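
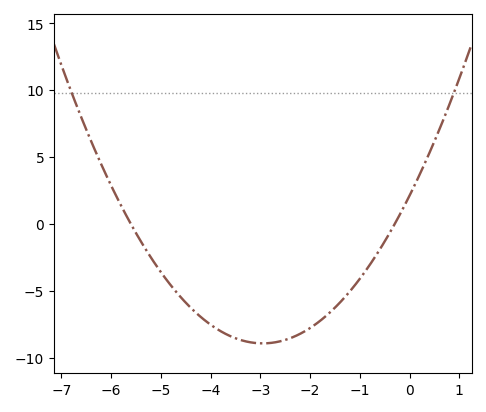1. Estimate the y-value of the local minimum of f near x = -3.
-9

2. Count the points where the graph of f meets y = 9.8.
2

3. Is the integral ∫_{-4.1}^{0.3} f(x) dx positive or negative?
negative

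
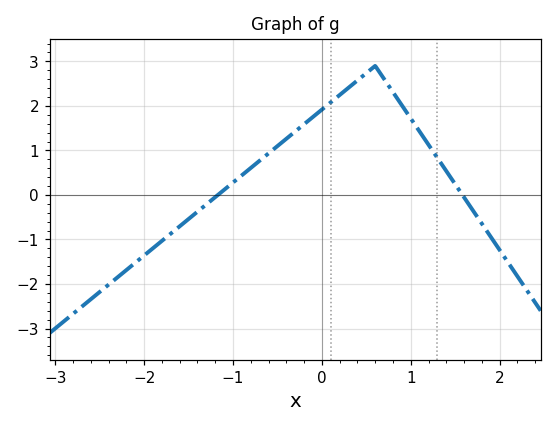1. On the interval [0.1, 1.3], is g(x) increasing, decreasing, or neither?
neither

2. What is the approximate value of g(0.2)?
2.2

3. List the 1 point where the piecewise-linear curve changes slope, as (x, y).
(0.6, 2.9)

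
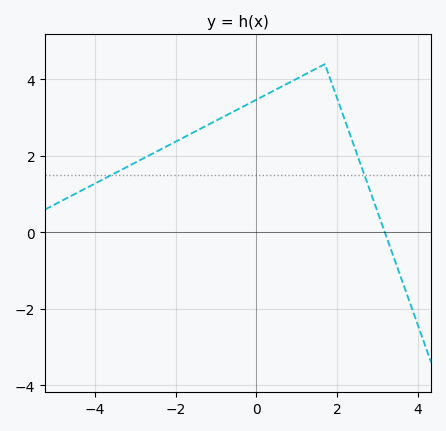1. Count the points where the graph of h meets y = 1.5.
2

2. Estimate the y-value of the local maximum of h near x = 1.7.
4.4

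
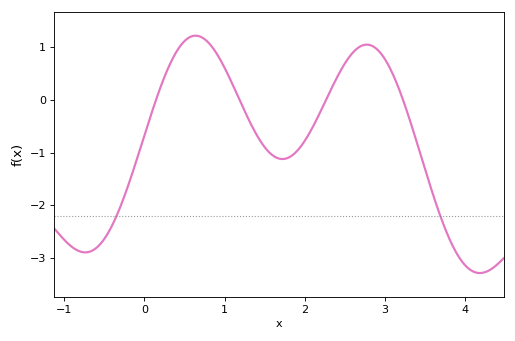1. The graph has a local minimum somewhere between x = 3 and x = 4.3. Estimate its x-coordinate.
4.2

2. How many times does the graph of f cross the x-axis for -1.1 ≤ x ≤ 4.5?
4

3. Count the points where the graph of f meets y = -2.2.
2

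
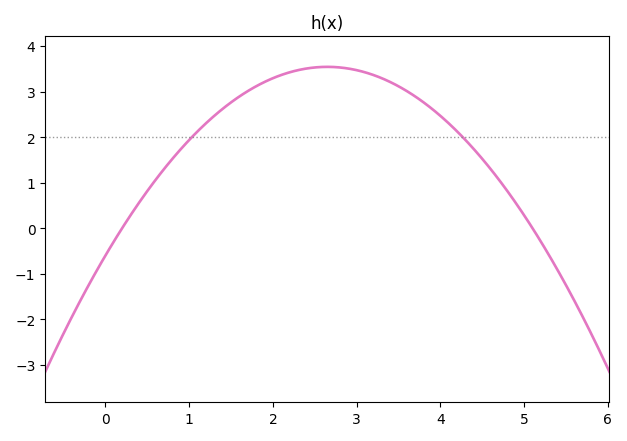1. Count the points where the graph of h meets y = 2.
2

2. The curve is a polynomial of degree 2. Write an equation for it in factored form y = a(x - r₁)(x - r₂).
y = -0.59(x - 0.2)(x - 5.1)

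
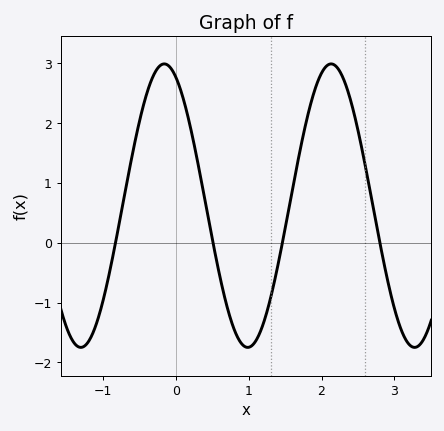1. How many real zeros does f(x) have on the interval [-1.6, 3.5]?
4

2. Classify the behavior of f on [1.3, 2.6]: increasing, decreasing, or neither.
neither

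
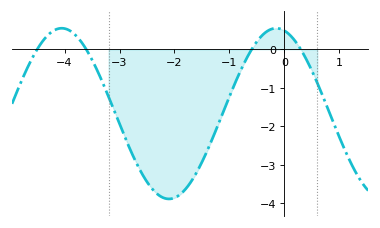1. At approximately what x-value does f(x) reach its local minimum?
-2.1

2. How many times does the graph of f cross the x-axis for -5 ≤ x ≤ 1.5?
4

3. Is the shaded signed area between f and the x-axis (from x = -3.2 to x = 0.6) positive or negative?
negative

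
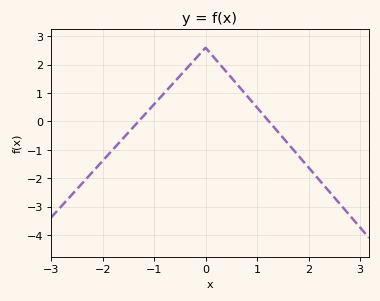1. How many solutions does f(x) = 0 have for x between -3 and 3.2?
2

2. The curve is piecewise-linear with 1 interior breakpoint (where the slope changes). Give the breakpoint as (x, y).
(0, 2.6)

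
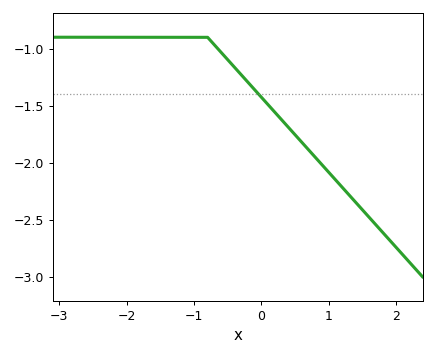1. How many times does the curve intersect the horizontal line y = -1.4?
1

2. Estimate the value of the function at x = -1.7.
-0.9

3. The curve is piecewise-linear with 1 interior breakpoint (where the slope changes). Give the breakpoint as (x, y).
(-0.8, -0.9)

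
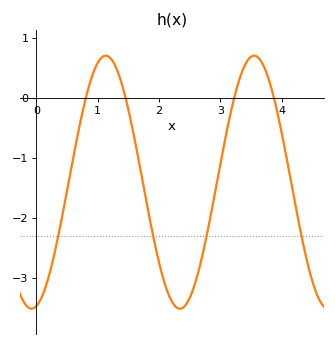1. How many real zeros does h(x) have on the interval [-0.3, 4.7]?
4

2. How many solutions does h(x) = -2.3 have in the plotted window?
4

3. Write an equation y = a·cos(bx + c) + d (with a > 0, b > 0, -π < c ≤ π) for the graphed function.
y = 2.11cos(2.6x - 2.94) - 1.41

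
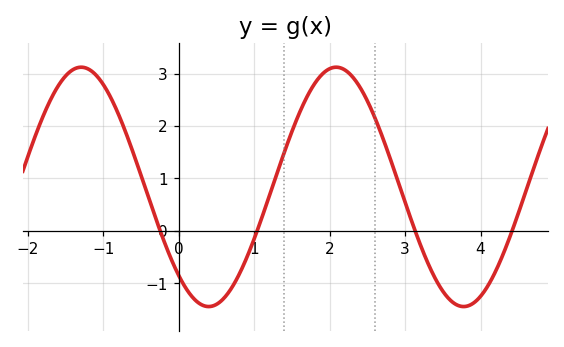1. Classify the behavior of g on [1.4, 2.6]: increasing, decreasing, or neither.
neither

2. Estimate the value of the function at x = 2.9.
1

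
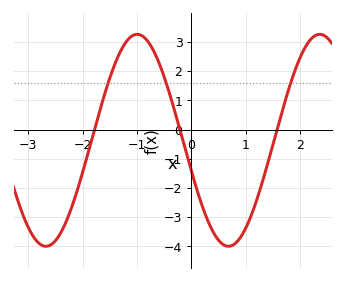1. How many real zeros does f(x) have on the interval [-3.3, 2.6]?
3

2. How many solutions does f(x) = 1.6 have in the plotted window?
3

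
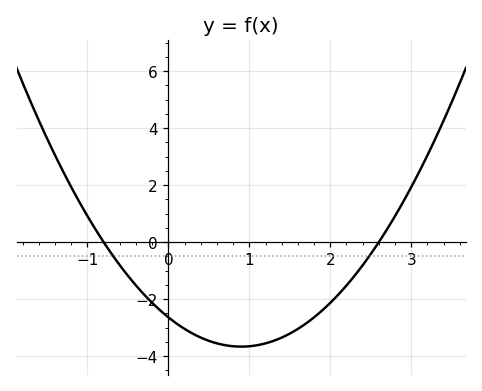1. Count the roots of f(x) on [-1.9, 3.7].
2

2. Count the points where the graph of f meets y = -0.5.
2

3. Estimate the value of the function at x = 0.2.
-3.05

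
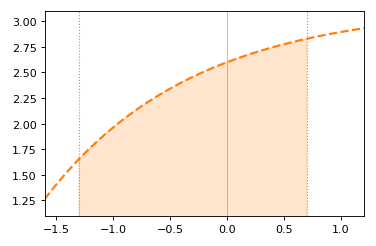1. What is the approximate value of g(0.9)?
2.88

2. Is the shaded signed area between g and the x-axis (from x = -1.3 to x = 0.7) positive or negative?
positive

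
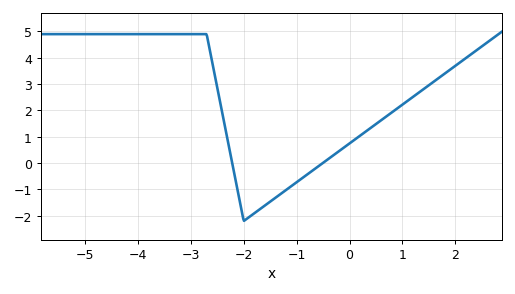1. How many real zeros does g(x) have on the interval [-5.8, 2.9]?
2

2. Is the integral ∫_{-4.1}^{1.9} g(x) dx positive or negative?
positive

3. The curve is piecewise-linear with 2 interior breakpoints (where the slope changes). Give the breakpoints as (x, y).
(-2.7, 4.9); (-2, -2.2)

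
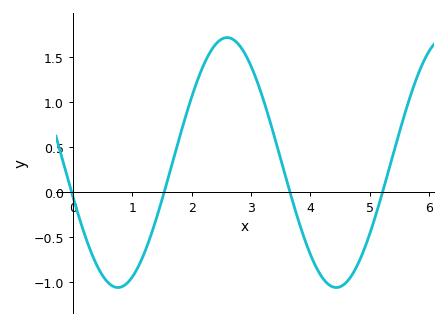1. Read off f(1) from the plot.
-0.95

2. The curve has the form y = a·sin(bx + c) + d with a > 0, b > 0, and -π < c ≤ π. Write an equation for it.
y = 1.39sin(1.7x - 2.9) + 0.33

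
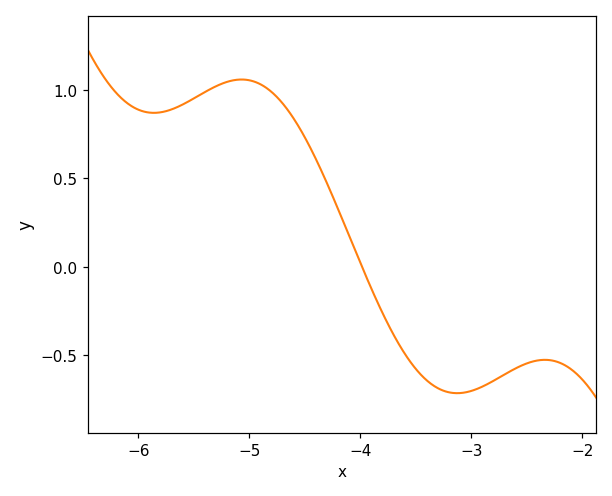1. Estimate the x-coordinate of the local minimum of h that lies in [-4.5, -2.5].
-3.1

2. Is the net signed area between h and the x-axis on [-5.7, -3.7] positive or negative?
positive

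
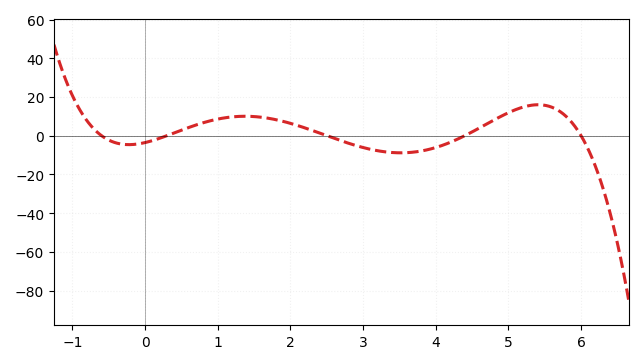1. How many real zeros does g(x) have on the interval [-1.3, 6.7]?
5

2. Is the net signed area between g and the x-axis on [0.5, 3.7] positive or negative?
positive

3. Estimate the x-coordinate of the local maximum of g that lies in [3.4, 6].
5.41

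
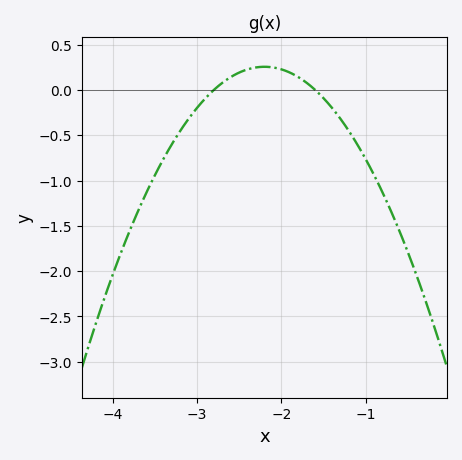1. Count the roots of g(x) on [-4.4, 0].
2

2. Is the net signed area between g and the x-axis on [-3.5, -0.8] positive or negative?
negative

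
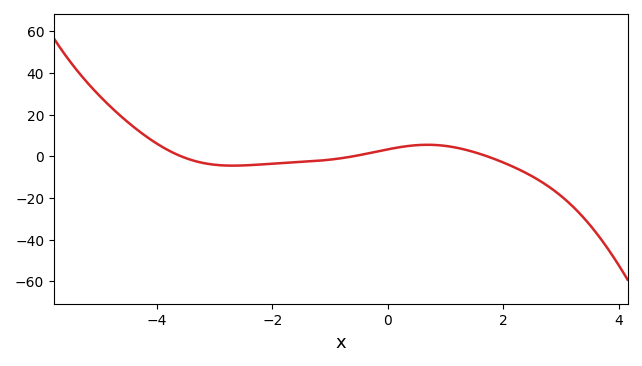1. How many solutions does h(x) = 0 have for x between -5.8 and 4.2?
3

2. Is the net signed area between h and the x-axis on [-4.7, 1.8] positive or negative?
positive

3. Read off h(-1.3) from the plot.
-2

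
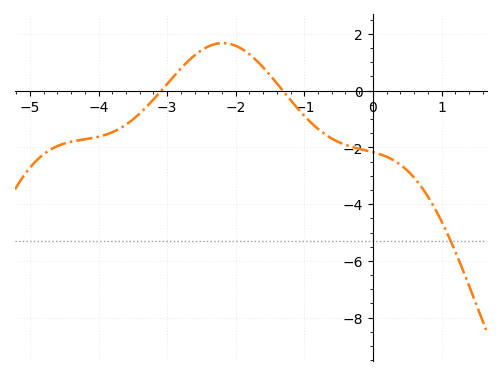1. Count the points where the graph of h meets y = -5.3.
1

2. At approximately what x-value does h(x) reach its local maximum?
-2.2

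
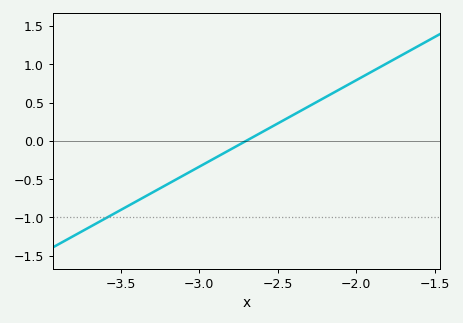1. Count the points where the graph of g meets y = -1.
1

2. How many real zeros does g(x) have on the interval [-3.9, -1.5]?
1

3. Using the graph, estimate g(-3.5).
-0.9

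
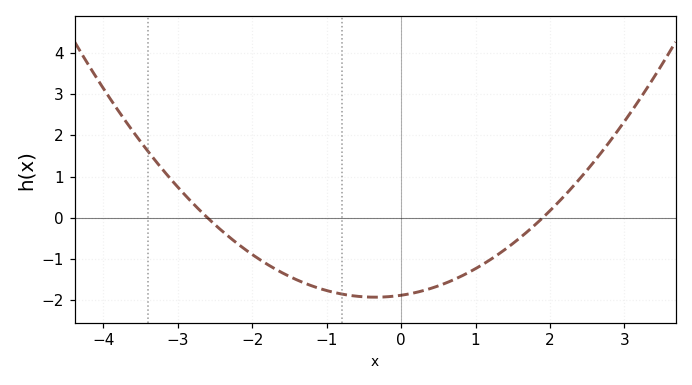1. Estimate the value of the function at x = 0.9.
-1.3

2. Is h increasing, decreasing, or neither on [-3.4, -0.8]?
decreasing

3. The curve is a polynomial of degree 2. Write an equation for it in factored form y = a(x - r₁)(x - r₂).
y = 0.38(x + 2.6)(x - 1.9)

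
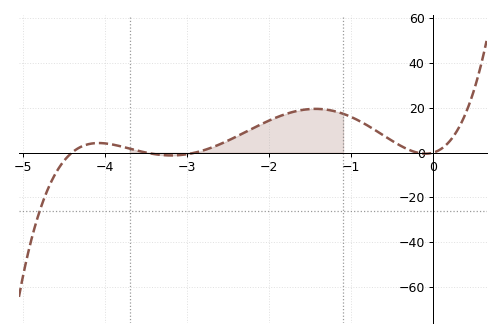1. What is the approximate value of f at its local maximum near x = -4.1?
4.26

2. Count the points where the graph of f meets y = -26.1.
1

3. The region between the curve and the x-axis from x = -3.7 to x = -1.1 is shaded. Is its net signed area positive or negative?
positive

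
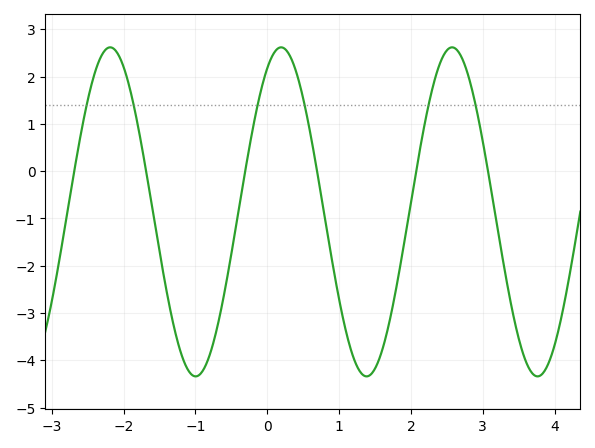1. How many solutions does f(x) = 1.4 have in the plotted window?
6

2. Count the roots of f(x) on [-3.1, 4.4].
6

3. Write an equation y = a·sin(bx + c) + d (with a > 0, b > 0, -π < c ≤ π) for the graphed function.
y = 3.48sin(2.64x + 1.06) - 0.86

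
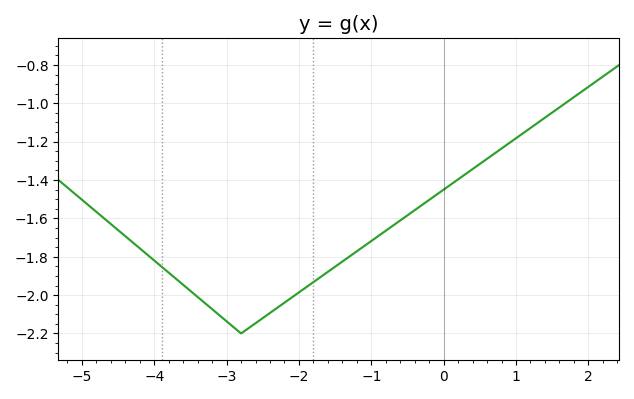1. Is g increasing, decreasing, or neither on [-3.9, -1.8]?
neither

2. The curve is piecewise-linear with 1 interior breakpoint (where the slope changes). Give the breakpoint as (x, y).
(-2.8, -2.2)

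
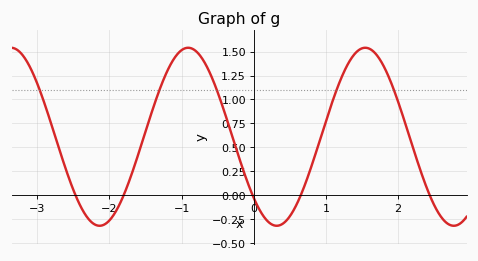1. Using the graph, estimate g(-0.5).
1.07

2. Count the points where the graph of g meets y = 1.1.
5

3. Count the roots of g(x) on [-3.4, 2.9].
5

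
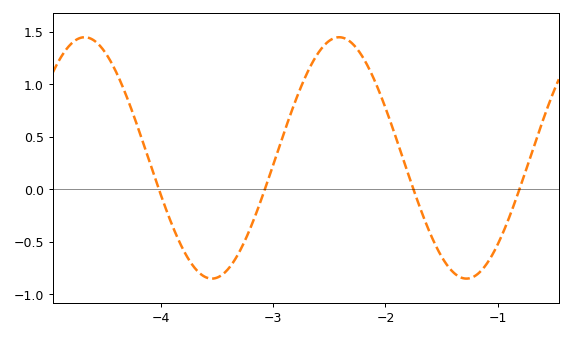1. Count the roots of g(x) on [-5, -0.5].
4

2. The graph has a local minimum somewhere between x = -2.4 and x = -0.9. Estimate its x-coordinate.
-1.28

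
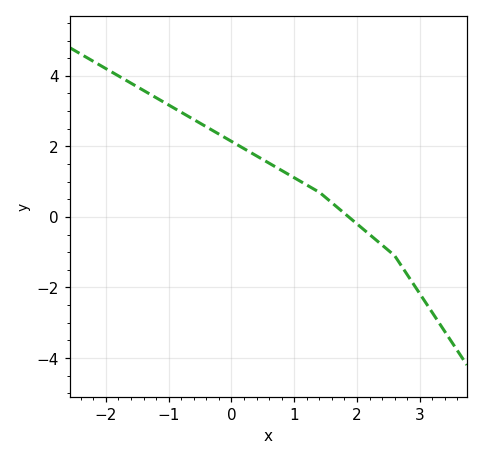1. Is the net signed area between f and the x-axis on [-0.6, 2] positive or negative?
positive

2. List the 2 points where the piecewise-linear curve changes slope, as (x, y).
(1.4, 0.7); (2.6, -1.1)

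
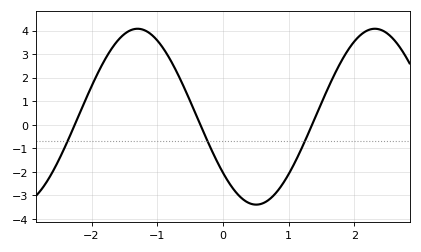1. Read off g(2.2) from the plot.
4.01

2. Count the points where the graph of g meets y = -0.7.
3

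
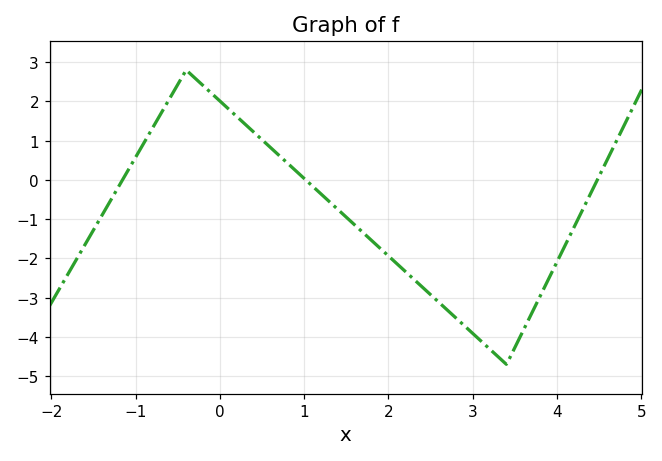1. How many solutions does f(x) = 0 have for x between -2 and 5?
3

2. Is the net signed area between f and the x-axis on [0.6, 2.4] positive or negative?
negative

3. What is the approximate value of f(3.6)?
-3.83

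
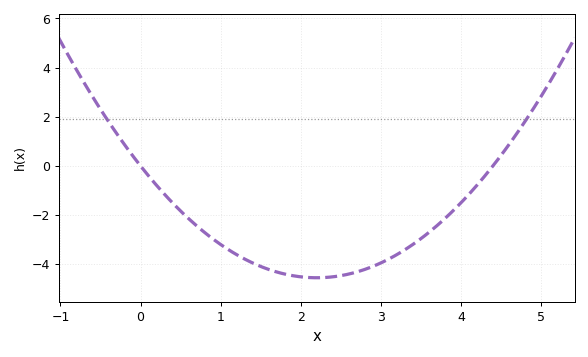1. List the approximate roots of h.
0, 4.4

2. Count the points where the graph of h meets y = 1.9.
2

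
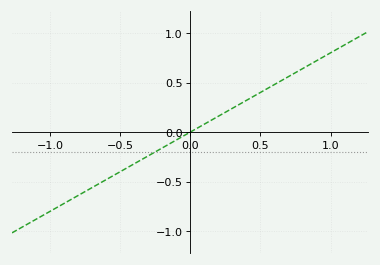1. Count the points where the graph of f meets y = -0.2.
1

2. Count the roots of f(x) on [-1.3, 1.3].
1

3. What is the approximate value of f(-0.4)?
-0.32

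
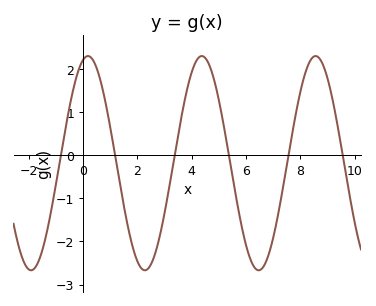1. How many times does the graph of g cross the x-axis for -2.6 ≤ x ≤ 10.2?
6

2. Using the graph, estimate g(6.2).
-2.5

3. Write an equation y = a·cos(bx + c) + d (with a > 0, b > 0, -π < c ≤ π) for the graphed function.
y = 2.49cos(1.5x - 0.28) - 0.18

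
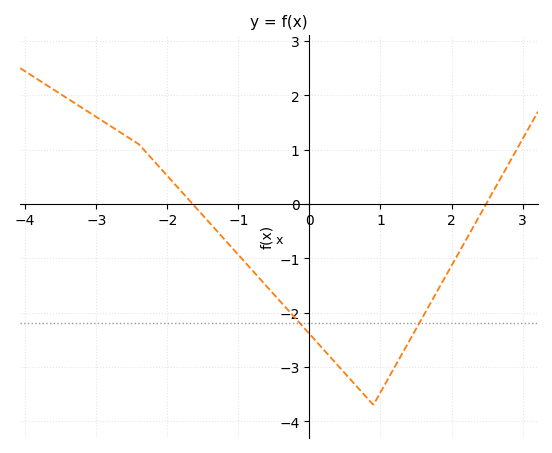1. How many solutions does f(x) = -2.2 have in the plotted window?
2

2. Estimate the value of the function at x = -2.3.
0.955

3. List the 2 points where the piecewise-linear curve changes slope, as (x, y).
(-2.4, 1.1); (0.9, -3.7)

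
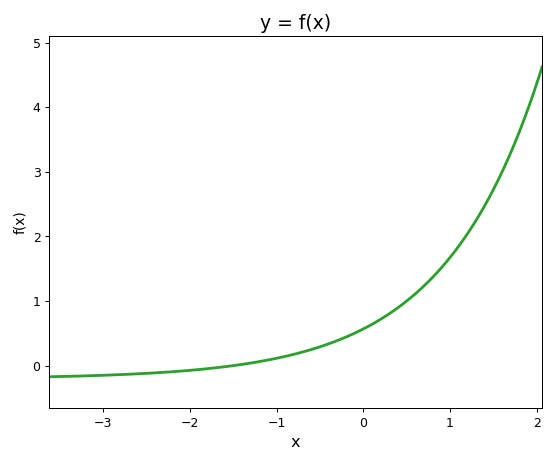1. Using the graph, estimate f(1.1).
1.85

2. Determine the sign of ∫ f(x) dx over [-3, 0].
positive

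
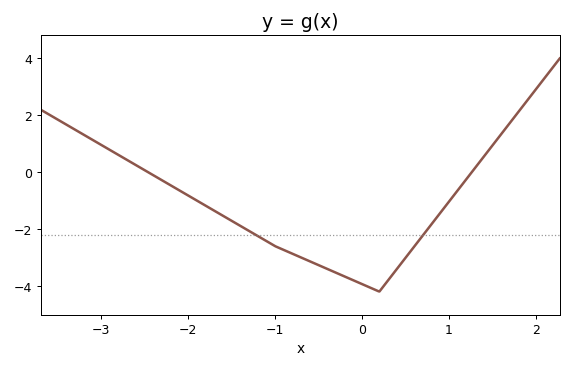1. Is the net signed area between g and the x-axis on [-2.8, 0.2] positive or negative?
negative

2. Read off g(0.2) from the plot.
-4.2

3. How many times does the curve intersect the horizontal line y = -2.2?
2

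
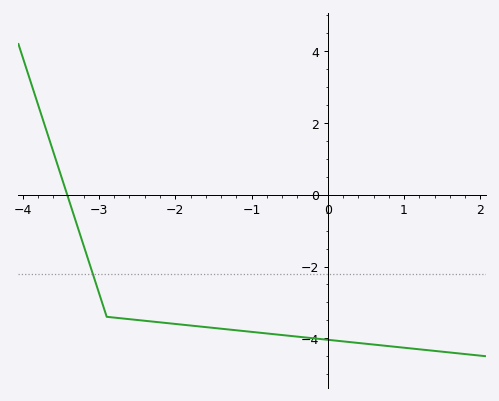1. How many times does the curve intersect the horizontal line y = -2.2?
1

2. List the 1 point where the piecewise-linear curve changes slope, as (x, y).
(-2.9, -3.4)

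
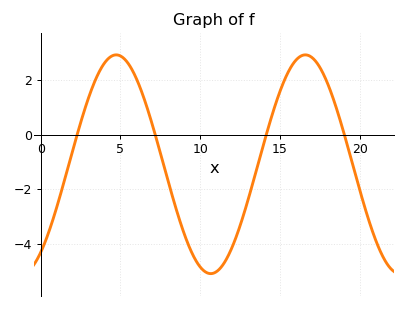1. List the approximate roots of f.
2.29, 7.18, 14.1, 19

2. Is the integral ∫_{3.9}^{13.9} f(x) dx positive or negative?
negative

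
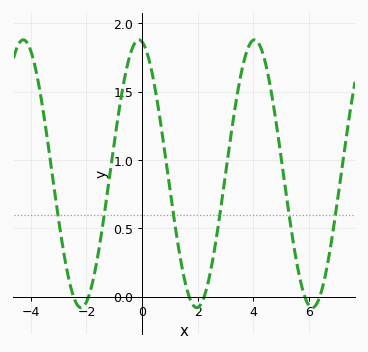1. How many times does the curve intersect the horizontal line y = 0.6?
6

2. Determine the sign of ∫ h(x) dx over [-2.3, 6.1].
positive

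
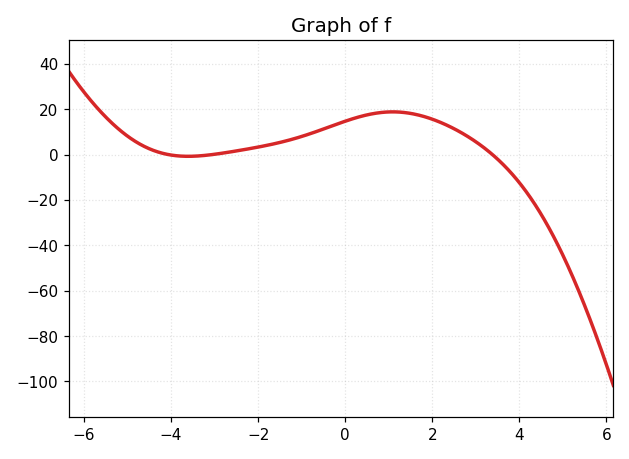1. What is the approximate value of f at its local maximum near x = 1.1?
18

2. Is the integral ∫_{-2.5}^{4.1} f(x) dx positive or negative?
positive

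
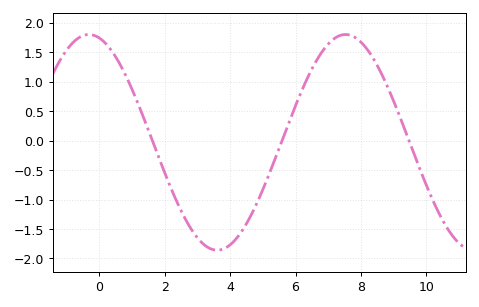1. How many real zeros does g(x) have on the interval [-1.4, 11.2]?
3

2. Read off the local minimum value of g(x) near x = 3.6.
-1.86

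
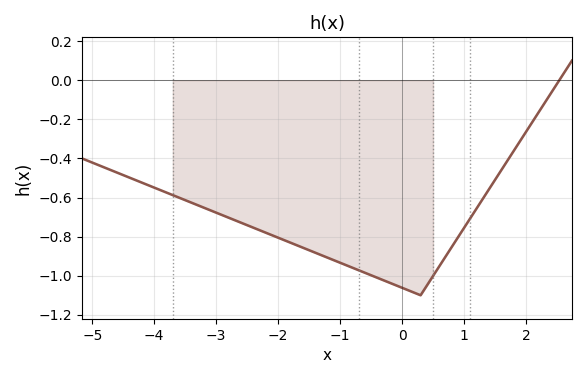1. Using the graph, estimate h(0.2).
-1.08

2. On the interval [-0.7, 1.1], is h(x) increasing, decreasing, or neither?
neither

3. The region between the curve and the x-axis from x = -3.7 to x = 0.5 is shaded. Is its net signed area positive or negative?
negative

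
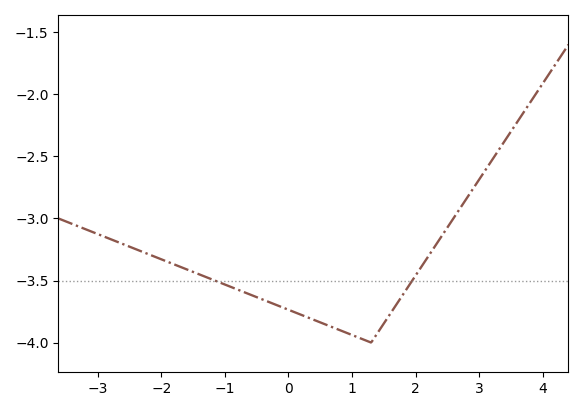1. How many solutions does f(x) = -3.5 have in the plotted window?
2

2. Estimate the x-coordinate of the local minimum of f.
1.2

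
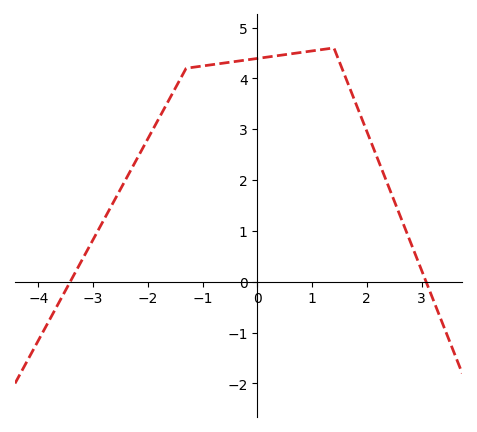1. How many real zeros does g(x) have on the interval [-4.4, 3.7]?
2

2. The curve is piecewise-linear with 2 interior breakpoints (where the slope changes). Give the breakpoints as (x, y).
(-1.3, 4.2); (1.4, 4.6)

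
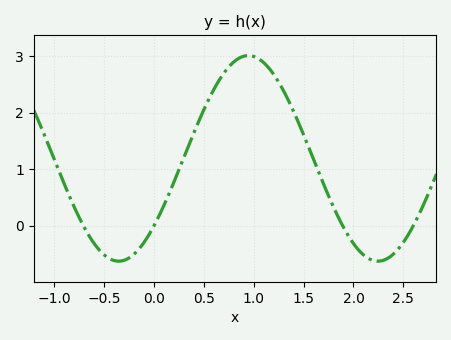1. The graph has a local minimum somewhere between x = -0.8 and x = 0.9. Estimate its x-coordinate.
-0.352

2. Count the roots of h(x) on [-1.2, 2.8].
4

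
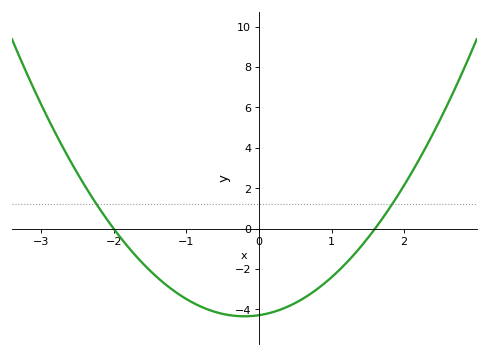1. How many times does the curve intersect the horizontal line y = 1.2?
2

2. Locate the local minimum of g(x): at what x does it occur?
-0.2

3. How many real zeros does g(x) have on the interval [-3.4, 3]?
2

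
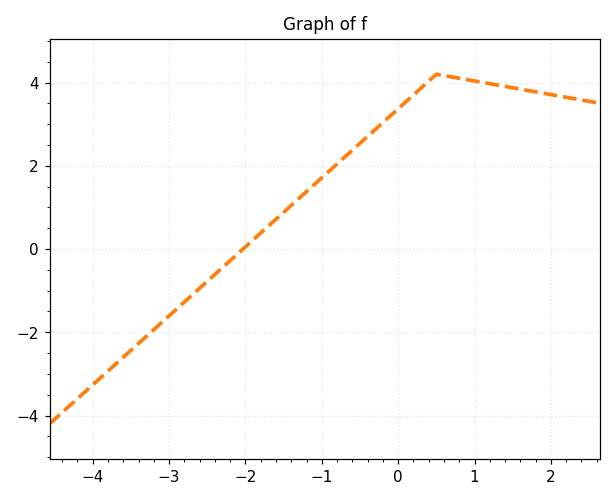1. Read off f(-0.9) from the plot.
1.88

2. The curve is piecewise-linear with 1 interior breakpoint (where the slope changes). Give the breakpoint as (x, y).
(0.5, 4.2)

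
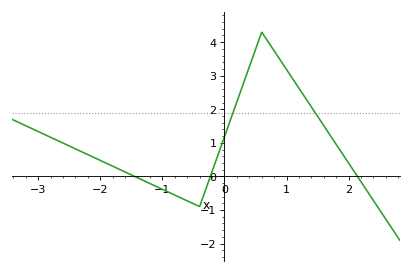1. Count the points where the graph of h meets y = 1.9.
2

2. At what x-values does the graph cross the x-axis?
-1.45, -0.227, 2.14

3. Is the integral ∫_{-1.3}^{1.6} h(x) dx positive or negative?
positive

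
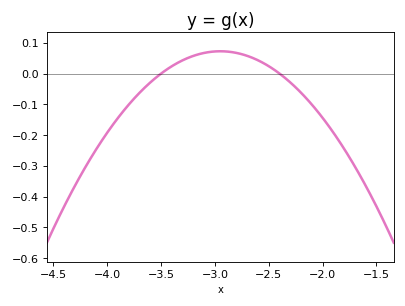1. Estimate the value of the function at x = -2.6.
0.04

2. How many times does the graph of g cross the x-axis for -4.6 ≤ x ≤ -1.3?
2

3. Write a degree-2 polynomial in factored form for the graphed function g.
y = -0.24(x + 3.5)(x + 2.4)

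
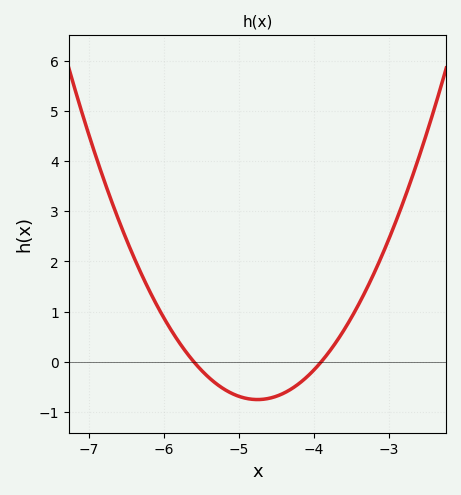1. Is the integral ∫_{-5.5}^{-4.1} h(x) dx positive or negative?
negative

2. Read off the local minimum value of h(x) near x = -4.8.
-0.751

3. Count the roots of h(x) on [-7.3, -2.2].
2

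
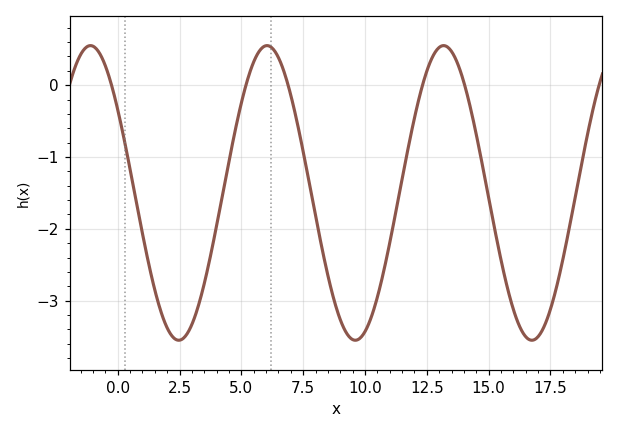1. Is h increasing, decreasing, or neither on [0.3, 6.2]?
neither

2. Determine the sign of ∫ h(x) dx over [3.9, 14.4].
negative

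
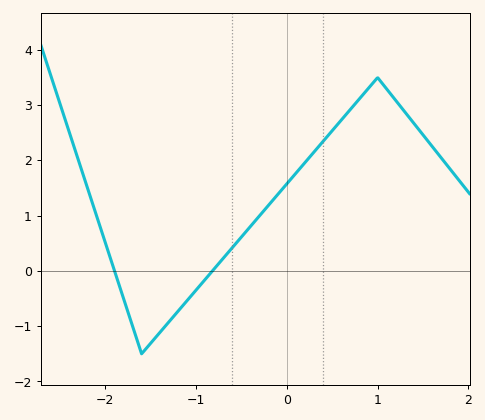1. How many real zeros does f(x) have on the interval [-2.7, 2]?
2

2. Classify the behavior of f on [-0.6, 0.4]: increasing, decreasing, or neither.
increasing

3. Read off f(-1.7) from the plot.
-0.997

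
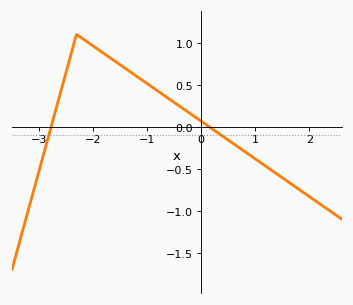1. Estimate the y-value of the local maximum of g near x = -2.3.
1.1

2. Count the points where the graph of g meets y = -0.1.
2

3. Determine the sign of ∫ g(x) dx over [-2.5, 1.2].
positive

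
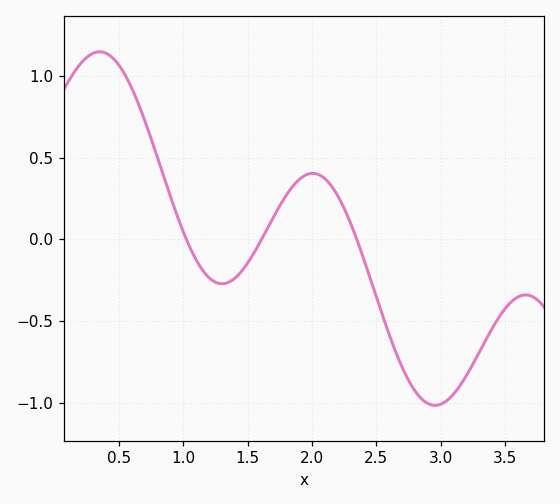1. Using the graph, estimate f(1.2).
-0.25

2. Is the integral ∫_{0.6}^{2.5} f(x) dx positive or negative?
positive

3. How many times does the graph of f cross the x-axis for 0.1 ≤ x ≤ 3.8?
3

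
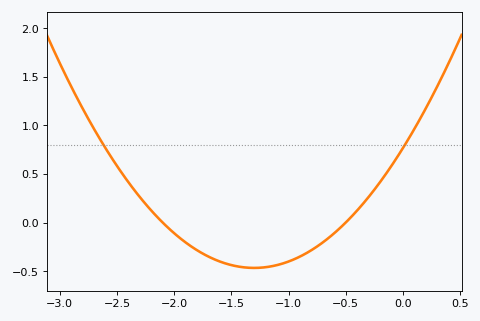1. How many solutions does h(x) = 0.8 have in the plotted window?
2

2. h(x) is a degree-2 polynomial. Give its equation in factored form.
y = 0.73(x + 2.1)(x + 0.5)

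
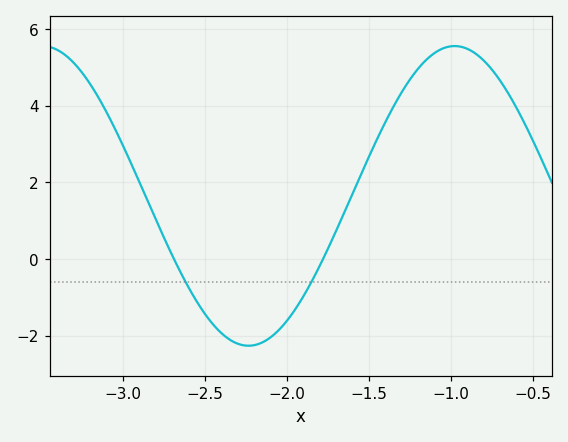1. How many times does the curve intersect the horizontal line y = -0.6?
2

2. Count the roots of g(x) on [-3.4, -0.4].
2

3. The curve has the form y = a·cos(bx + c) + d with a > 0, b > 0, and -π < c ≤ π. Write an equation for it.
y = 3.91cos(2.5x + 2.4) + 1.65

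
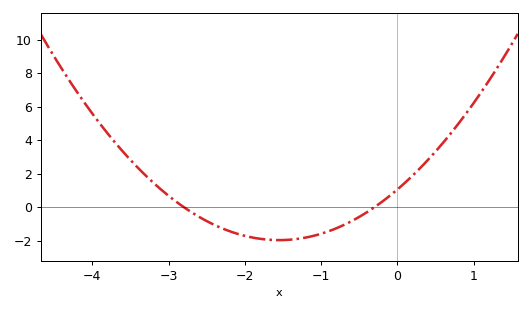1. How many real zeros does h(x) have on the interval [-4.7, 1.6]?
2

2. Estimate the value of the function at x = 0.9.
5.59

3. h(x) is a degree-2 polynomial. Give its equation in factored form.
y = 1.26(x + 2.8)(x + 0.3)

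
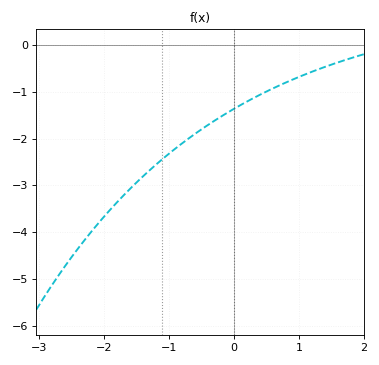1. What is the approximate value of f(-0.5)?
-1.8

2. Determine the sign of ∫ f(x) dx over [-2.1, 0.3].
negative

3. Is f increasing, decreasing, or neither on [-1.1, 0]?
increasing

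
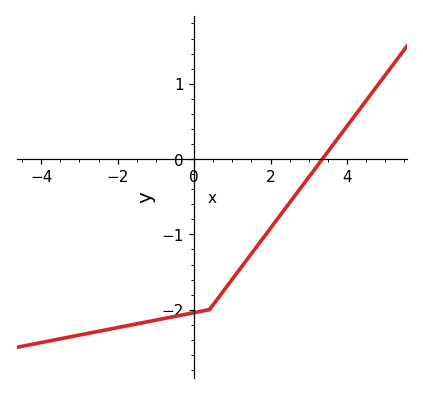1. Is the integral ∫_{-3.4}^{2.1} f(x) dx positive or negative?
negative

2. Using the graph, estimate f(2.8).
-0.375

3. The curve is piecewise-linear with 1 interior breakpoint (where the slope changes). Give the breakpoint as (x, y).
(0.4, -2)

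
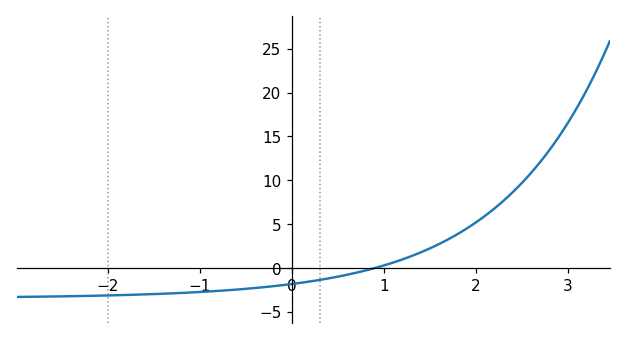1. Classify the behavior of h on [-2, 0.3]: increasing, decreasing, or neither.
increasing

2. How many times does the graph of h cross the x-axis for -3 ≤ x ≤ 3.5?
1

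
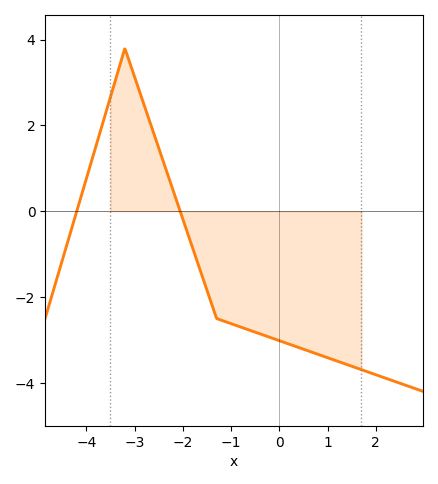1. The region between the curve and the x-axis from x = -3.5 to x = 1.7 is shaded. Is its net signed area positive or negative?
negative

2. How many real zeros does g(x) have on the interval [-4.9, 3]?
2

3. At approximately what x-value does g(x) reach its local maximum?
-3.2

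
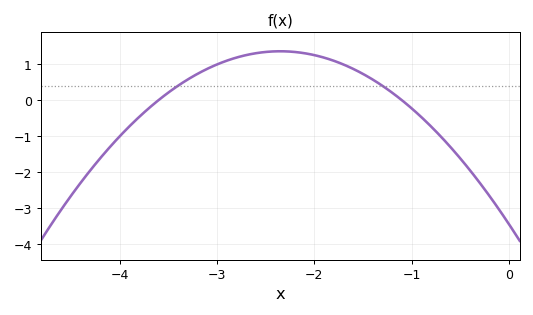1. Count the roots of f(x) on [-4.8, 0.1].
2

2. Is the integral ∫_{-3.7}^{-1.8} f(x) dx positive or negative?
positive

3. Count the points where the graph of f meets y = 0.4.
2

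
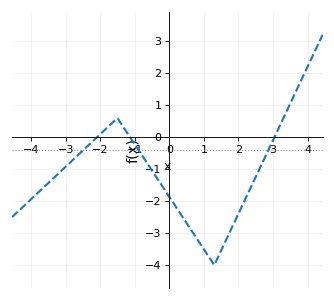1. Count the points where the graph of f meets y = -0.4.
3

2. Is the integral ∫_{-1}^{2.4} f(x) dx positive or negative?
negative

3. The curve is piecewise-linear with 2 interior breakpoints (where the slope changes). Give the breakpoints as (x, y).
(-1.5, 0.6); (1.3, -4)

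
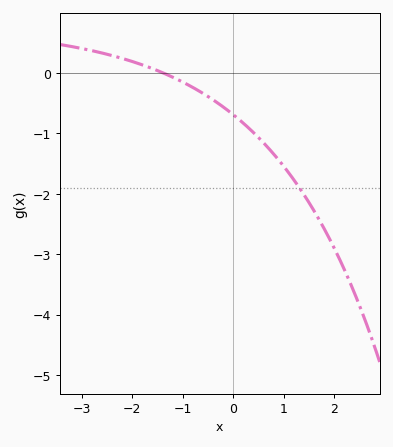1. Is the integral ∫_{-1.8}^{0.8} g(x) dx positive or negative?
negative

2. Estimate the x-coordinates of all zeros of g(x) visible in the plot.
-1.39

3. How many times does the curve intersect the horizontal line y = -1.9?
1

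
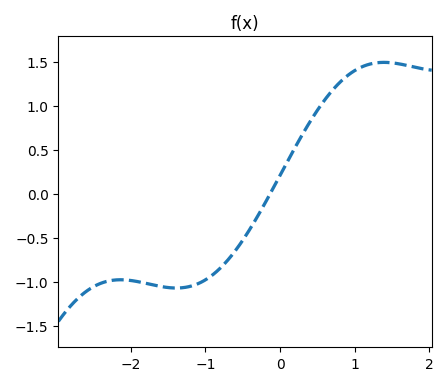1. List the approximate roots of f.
-0.1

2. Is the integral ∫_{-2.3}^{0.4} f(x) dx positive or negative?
negative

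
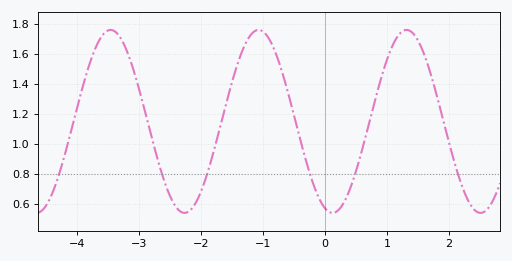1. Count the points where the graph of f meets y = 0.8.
6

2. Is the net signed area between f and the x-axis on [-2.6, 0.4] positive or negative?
positive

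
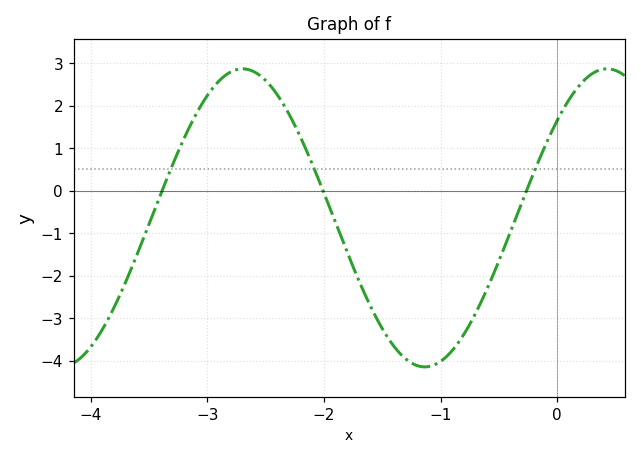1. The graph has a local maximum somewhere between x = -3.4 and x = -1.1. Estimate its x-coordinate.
-2.7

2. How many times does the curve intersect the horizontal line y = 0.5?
3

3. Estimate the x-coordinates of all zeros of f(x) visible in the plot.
-3.4, -2, -0.3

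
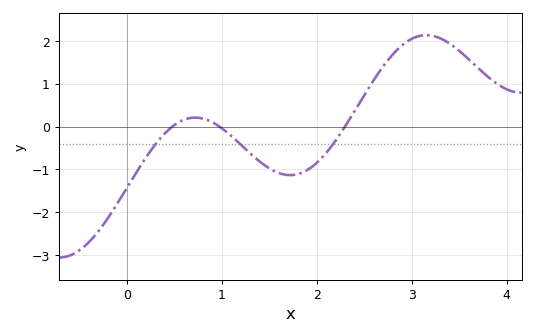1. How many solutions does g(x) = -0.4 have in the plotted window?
3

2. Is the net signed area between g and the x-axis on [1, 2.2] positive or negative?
negative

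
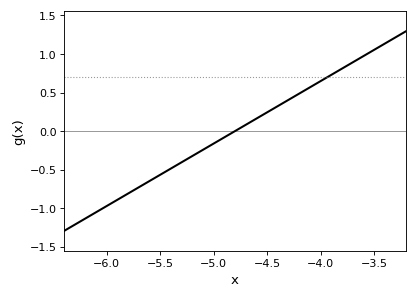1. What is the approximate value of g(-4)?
0.65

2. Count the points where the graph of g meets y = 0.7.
1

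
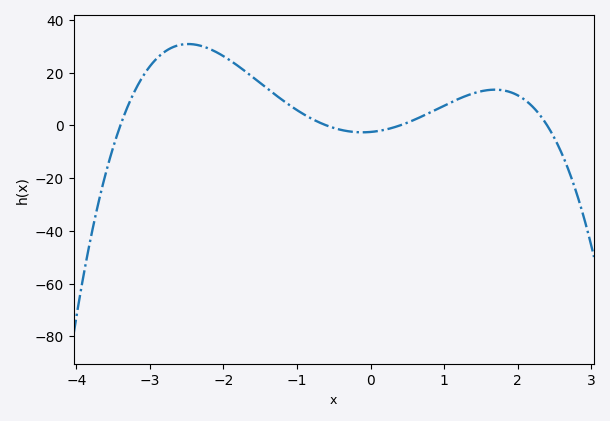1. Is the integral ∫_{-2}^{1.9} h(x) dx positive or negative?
positive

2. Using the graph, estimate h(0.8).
4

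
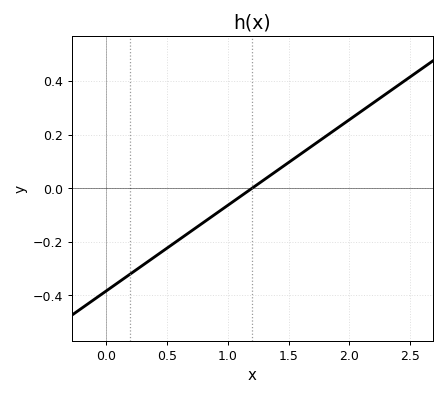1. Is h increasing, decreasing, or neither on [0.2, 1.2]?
increasing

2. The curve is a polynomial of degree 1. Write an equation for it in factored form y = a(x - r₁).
y = 0.32(x - 1.2)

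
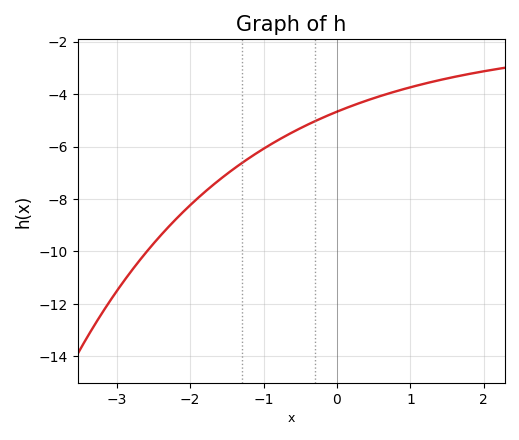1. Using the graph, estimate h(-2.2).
-8.79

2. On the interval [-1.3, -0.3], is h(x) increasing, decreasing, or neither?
increasing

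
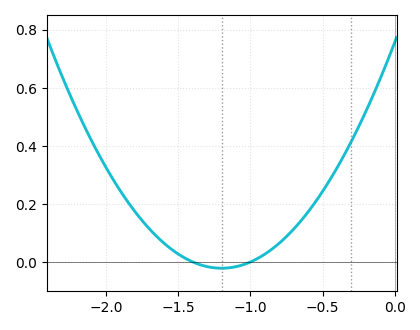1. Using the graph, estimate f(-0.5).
0.24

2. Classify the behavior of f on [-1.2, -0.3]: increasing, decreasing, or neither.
increasing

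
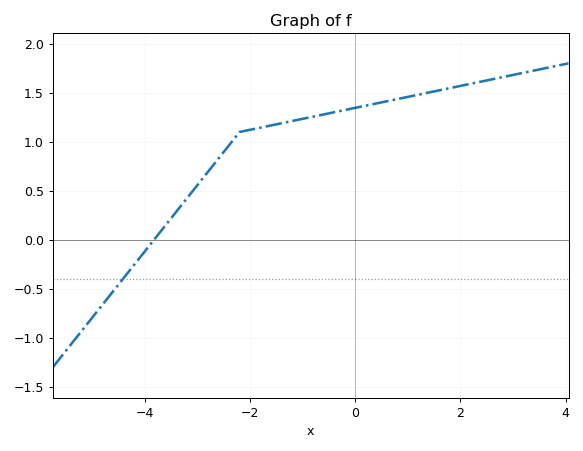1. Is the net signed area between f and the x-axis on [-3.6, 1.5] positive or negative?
positive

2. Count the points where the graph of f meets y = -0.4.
1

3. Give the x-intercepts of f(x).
-3.8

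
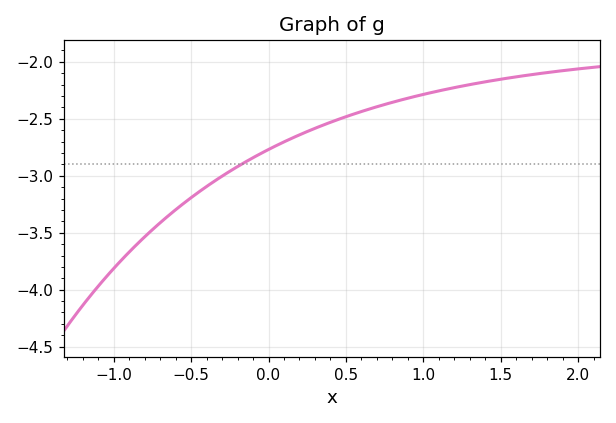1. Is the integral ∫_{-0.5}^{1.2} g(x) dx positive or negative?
negative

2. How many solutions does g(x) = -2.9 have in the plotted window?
1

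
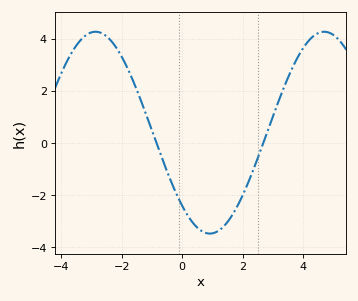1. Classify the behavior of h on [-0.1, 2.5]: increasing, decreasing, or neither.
neither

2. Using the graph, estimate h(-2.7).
4.23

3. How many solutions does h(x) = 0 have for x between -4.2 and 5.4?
2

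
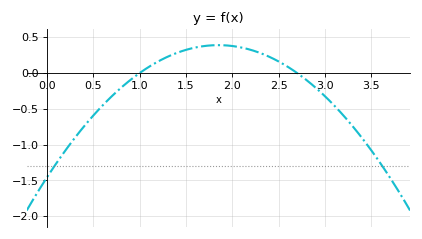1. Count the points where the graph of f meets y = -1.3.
2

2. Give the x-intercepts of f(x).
1, 2.7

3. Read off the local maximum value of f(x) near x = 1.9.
0.4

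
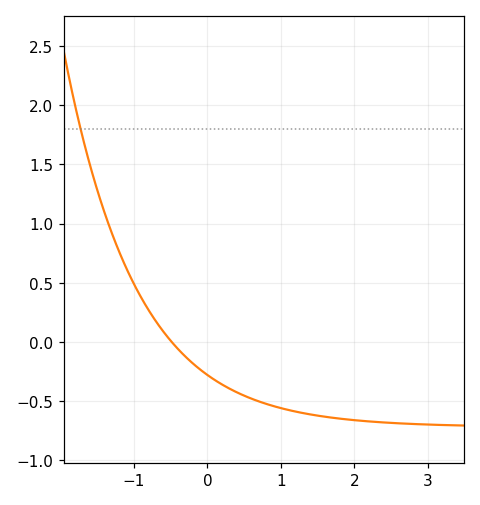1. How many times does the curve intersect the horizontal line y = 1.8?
1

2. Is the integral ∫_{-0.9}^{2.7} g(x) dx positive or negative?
negative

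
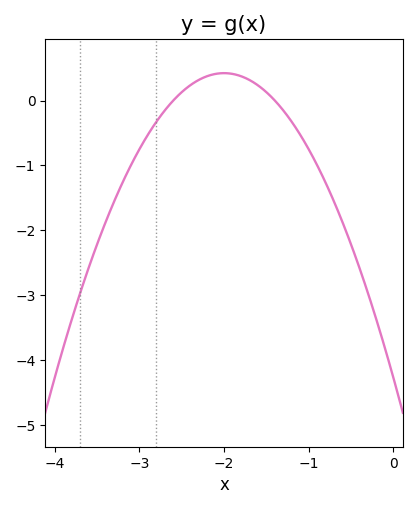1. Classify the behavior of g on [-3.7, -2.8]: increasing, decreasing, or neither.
increasing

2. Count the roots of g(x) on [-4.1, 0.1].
2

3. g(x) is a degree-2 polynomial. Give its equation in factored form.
y = -1.17(x + 2.6)(x + 1.4)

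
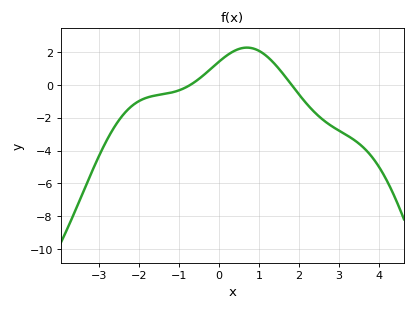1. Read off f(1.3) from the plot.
1.6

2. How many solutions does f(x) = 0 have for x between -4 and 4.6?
2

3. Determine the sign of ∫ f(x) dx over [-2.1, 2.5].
positive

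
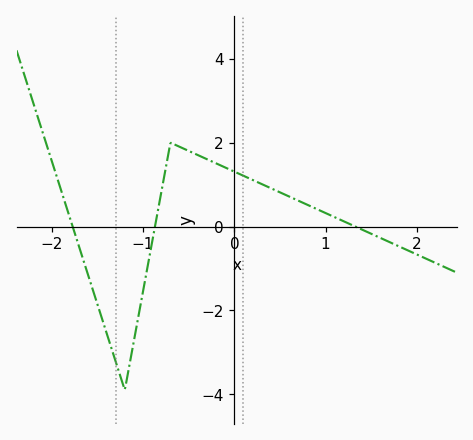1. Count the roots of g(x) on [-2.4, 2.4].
3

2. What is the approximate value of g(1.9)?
-0.567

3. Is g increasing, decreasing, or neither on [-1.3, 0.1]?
neither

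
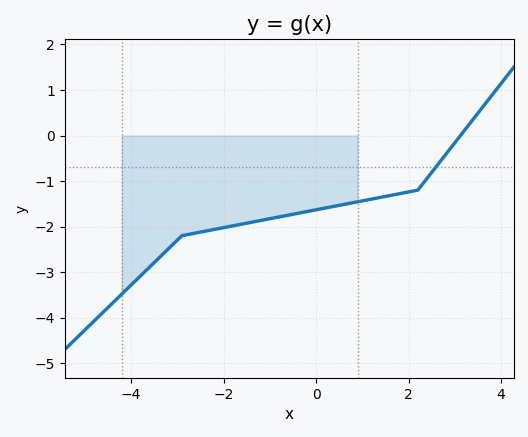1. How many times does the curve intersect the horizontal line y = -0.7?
1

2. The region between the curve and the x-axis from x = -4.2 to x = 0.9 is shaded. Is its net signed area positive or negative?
negative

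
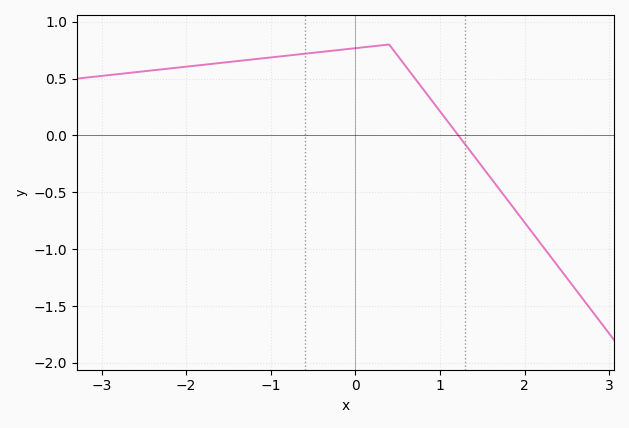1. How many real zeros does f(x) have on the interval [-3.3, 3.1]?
1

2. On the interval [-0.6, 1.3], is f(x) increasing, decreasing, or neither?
neither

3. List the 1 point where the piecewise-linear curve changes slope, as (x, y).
(0.4, 0.8)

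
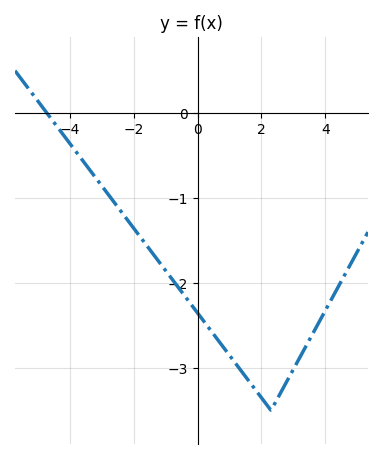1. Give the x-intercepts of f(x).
-4.8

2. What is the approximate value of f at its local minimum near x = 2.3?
-3.5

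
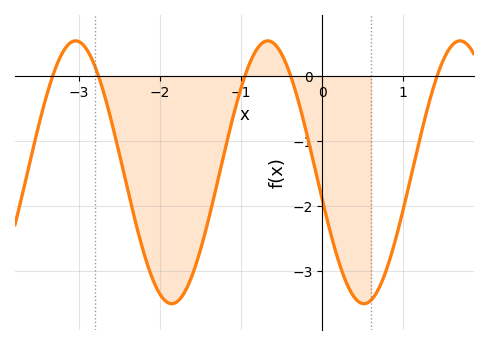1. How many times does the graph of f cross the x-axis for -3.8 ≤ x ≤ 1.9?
5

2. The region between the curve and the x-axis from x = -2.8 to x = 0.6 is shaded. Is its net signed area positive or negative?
negative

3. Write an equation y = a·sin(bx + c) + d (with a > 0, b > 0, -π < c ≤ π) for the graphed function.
y = 2.02sin(2.65x - 2.93) - 1.48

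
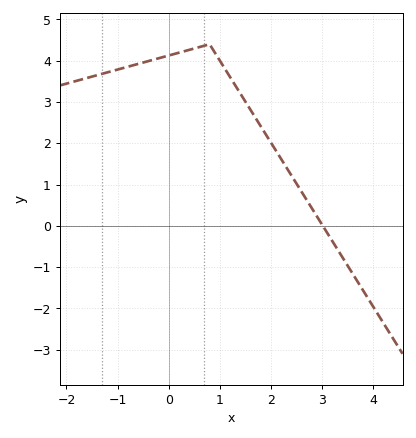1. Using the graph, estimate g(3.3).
-0.6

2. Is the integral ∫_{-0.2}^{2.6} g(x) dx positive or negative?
positive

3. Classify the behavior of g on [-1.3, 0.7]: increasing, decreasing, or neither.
increasing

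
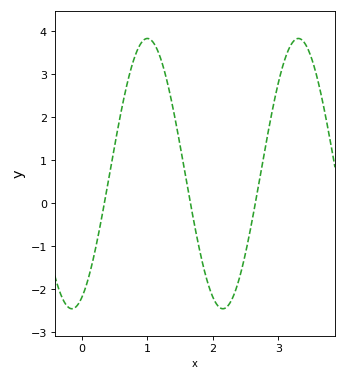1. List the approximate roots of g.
0.347, 1.66, 2.65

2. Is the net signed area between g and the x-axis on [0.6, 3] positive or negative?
positive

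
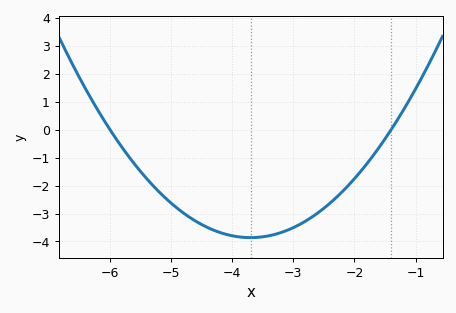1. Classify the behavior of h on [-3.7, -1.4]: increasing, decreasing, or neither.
increasing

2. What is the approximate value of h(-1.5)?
-0.3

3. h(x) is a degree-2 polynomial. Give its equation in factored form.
y = 0.73(x + 6)(x + 1.4)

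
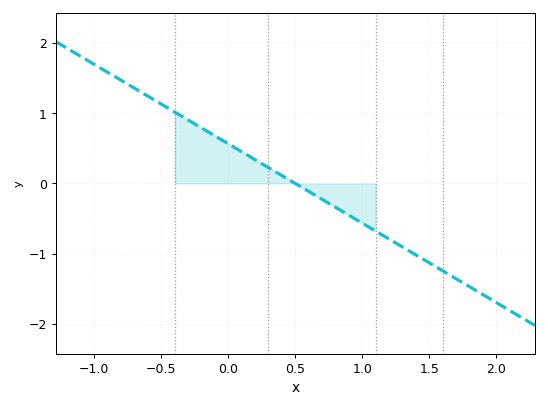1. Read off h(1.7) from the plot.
-1.36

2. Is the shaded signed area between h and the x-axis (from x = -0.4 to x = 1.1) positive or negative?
positive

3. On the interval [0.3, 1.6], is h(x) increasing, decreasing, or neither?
decreasing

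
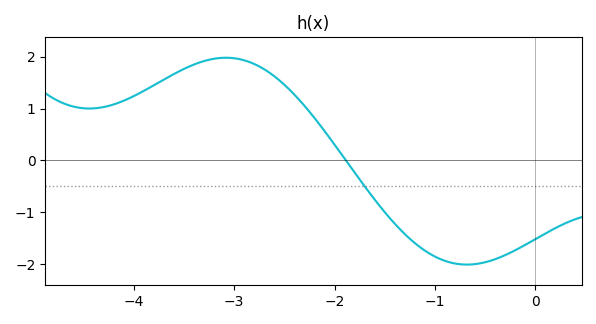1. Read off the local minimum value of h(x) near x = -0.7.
-2.01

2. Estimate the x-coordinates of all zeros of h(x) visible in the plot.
-1.89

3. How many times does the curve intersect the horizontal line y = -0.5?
1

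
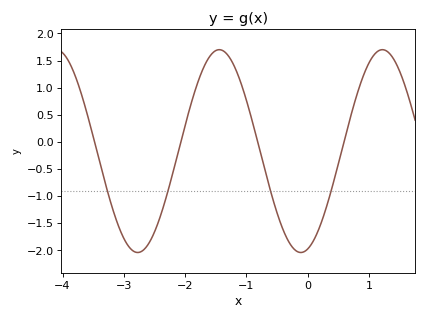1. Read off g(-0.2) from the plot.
-2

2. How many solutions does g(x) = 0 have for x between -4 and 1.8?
4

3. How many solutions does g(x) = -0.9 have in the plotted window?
4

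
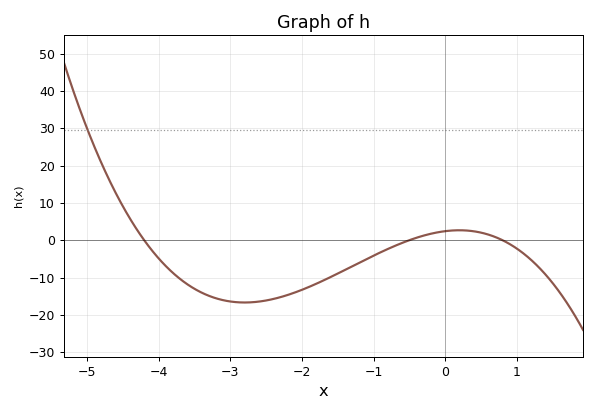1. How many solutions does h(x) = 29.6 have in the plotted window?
1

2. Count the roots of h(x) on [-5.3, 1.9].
3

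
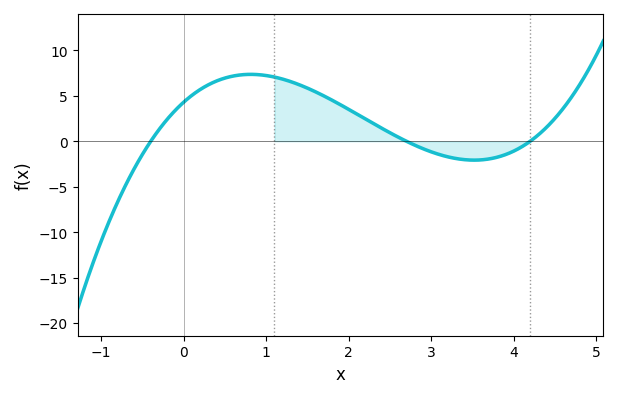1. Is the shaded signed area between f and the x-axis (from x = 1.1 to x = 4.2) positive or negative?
positive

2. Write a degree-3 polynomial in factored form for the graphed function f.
y = 0.95(x + 0.4)(x - 2.7)(x - 4.2)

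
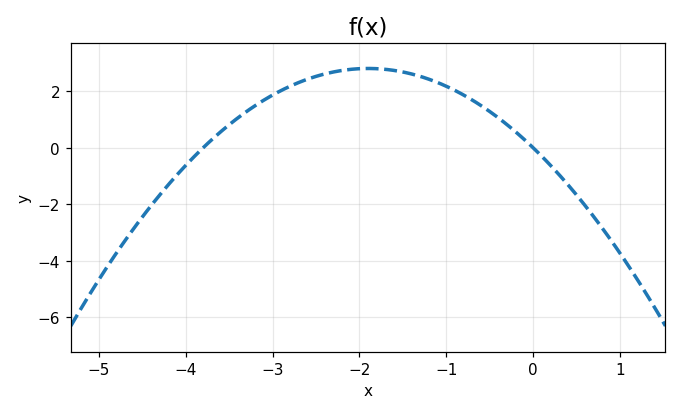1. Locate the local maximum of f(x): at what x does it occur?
-1.9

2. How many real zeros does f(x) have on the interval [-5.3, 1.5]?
2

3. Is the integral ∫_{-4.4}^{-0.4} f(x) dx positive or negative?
positive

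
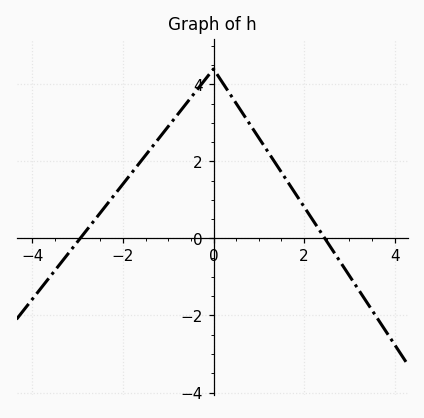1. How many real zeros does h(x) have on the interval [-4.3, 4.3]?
2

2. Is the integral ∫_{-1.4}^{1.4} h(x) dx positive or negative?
positive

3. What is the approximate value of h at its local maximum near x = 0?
4.4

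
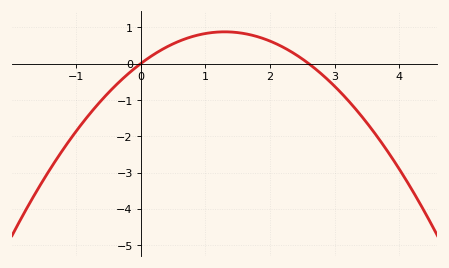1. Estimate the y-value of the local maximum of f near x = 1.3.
0.9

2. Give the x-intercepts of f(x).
0, 2.6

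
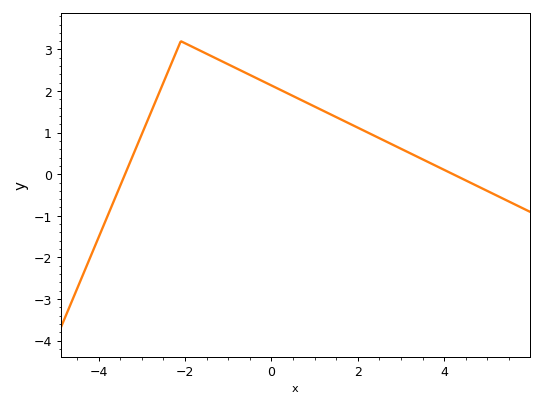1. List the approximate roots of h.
-3.39, 4.21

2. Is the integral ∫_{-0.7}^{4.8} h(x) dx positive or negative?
positive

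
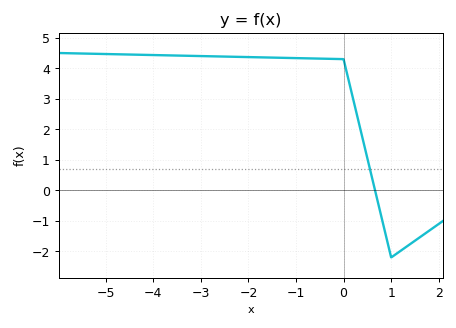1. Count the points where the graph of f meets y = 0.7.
1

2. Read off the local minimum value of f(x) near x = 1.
-2.2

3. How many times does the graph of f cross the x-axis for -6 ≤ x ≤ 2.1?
1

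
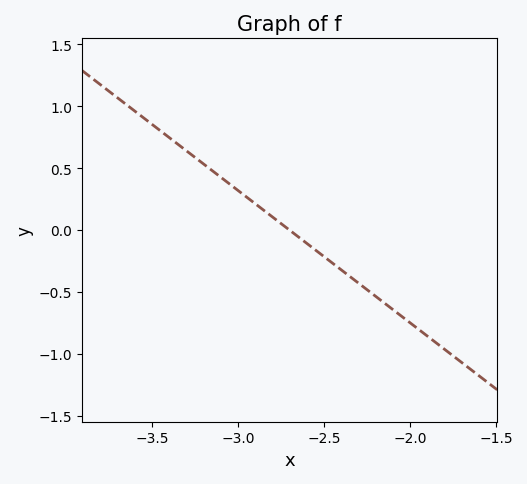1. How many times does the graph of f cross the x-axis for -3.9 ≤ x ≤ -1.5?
1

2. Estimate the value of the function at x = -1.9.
-0.85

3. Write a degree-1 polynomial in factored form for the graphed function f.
y = -1.07(x + 2.7)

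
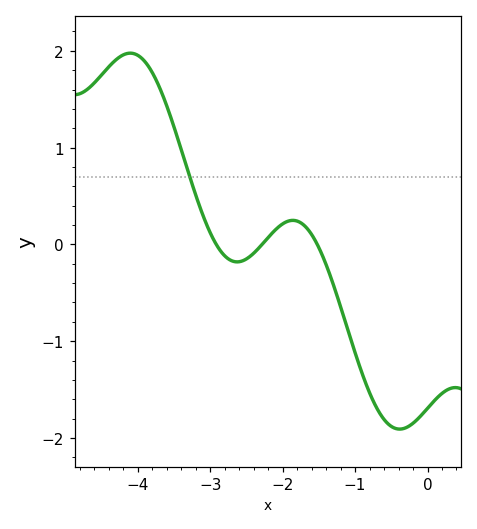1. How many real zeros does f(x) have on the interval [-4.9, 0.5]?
3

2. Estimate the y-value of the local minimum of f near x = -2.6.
-0.2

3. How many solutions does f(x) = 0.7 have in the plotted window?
1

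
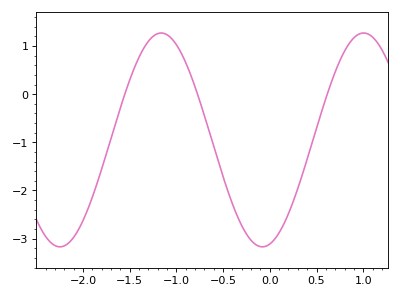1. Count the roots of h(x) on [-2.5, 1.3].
3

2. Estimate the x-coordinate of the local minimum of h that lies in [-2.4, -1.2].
-2.25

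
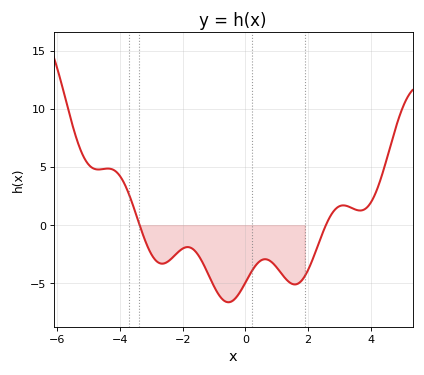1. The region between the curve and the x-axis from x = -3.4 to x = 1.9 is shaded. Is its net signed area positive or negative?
negative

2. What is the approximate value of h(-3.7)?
2.53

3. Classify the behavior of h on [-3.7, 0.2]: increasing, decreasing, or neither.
neither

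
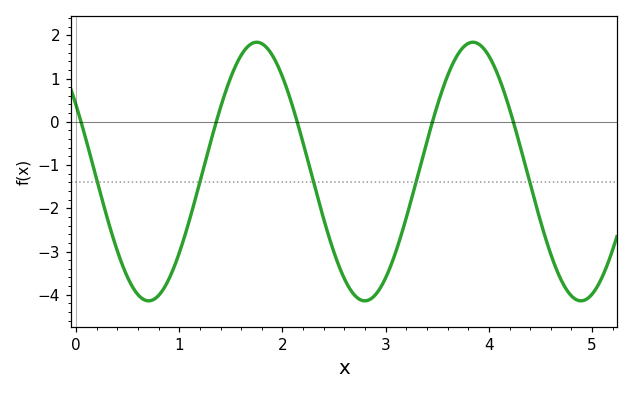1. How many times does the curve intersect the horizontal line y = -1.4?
5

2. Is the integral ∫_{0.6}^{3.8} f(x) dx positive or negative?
negative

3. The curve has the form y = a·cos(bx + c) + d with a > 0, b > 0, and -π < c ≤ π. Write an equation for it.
y = 2.99cos(3x + 1.03) - 1.15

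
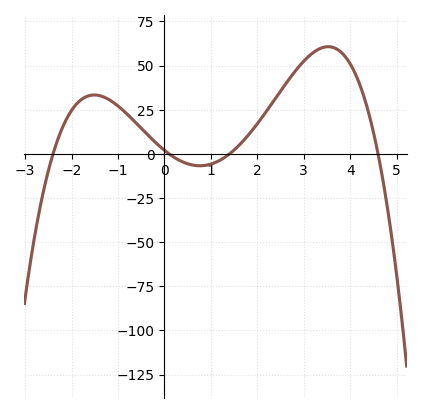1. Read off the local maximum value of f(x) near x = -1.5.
33.4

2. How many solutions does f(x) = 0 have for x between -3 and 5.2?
4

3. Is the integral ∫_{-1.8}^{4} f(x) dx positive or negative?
positive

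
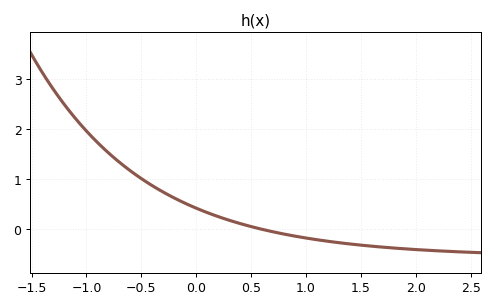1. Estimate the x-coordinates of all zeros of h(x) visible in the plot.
0.597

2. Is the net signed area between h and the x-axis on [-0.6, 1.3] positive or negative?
positive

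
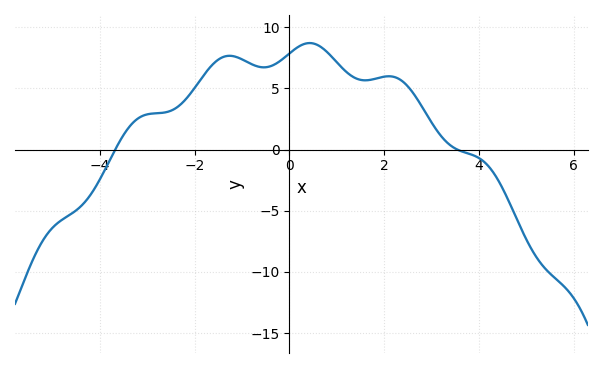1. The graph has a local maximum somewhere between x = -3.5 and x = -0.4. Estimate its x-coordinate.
-1.26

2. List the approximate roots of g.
-3.67, 3.54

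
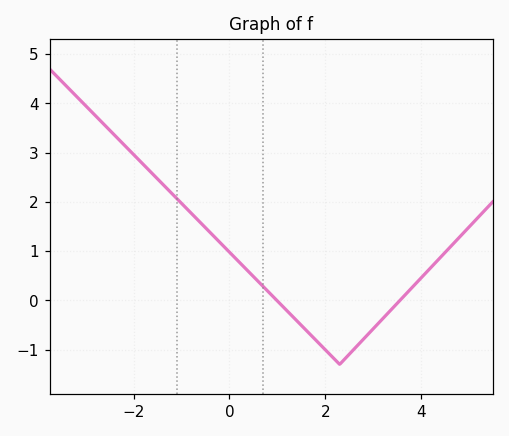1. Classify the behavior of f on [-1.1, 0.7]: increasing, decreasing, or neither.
decreasing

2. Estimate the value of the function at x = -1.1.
2.07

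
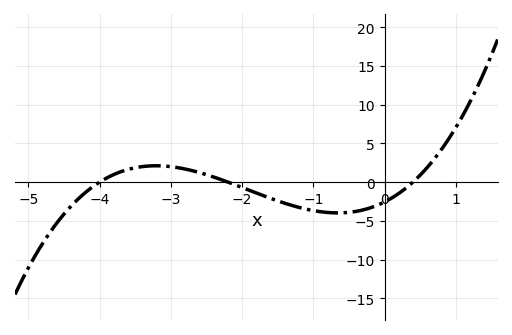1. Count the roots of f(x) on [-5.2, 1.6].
3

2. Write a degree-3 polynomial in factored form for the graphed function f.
y = 0.73(x + 4)(x + 2.2)(x - 0.4)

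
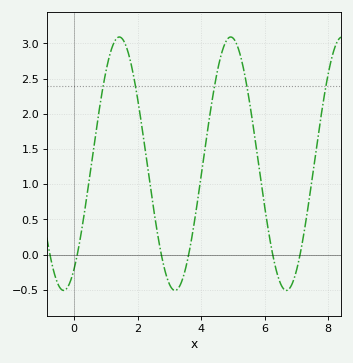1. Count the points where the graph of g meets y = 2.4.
5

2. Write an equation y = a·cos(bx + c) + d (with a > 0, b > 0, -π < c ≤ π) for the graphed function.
y = 1.8cos(1.79x - 2.54) + 1.29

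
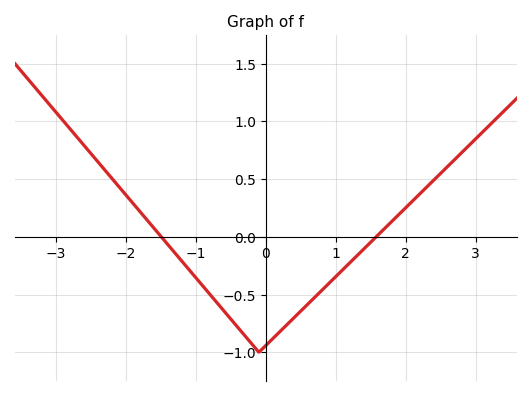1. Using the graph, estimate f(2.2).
0.372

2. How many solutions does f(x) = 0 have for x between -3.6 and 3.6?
2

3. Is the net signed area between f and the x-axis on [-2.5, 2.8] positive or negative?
negative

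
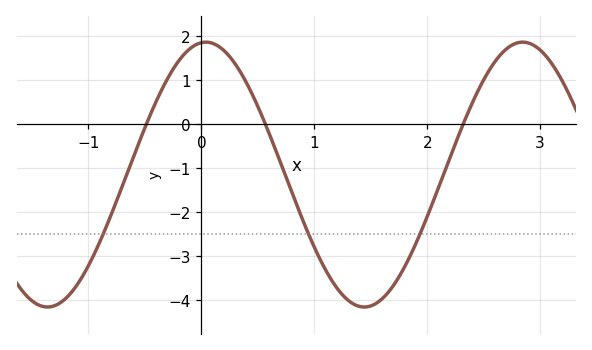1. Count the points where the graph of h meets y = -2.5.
3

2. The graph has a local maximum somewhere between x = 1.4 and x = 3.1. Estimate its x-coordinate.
2.85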